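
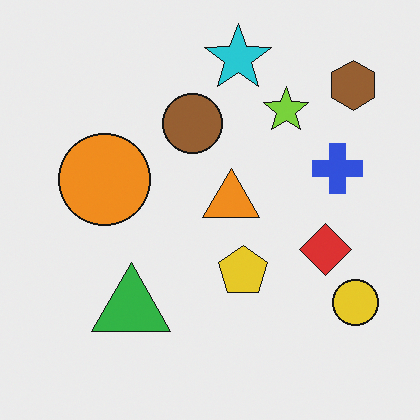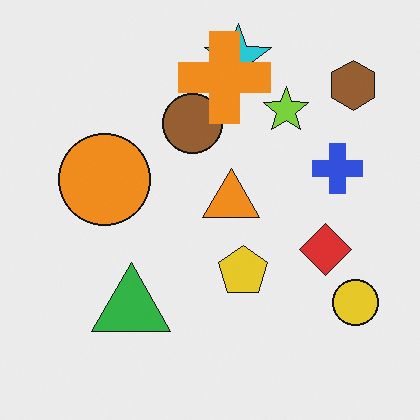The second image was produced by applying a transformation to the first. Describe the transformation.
The image was overlaid with an additional orange cross.

An orange cross appears in the second image that is absent from the first.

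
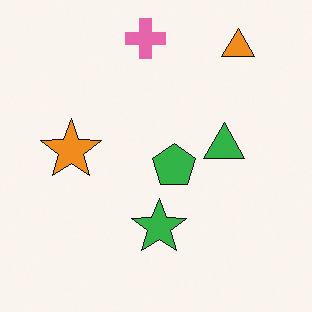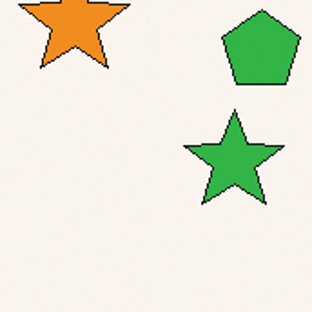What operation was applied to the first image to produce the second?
Cropped to a noticeably smaller region and rescaled.

The visible shapes are larger and the field of view is narrower; shapes near the original edges may be partly or wholly outside the frame — a crop-and-rescale.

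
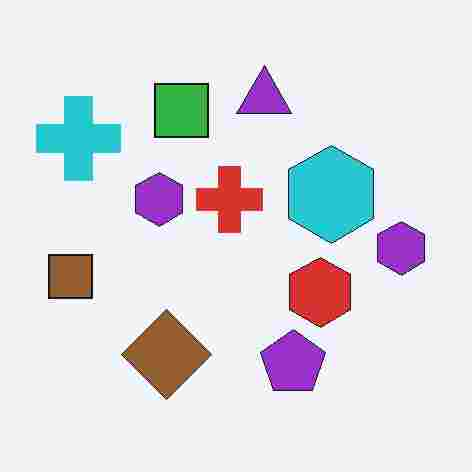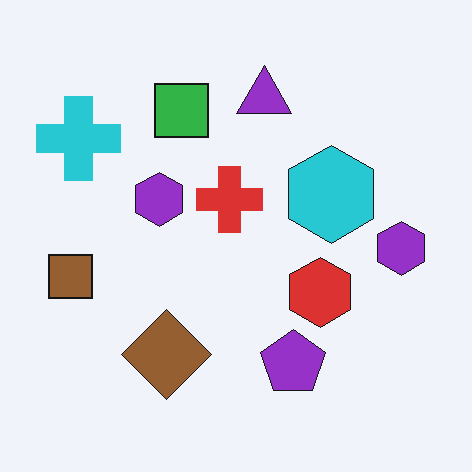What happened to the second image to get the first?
Degraded with heavy JPEG compression.

Blocky 8×8 compression artifacts appear around shape edges and the flat background shows ringing — characteristic JPEG degradation.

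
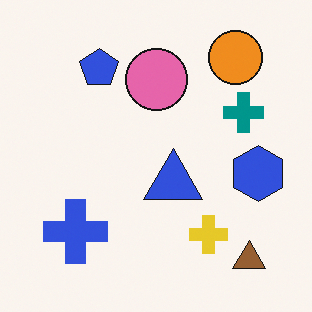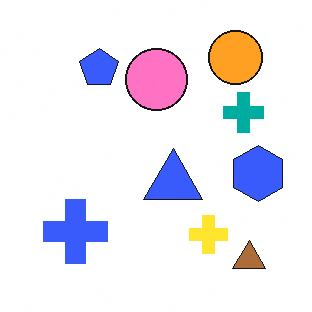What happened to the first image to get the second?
The transformation is: brightened a little.

Every pixel — background and shapes alike — is uniformly brightened.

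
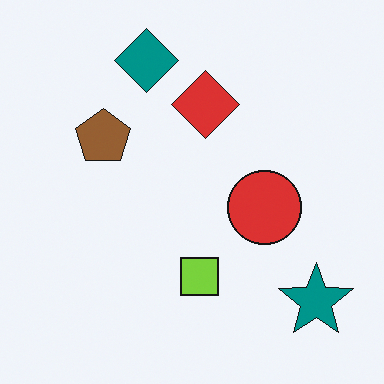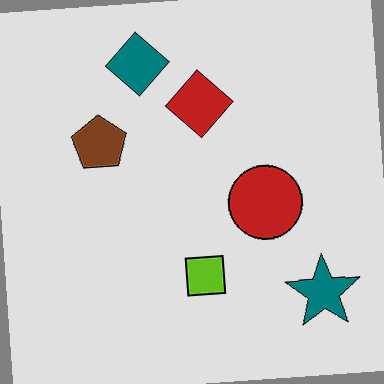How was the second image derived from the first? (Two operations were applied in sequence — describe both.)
The second image is the first rotated counter-clockwise by a slight angle, then posterized to a reduced palette.

Every shape is tilted by the same angle and the image corners show triangular fill wedges — a whole-image rotation by a non-right angle. Each flat color has snapped to a coarser quantized level — most visibly, the near-white background has dropped to a flat grey.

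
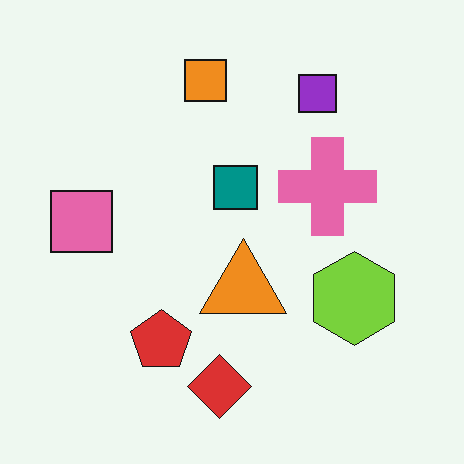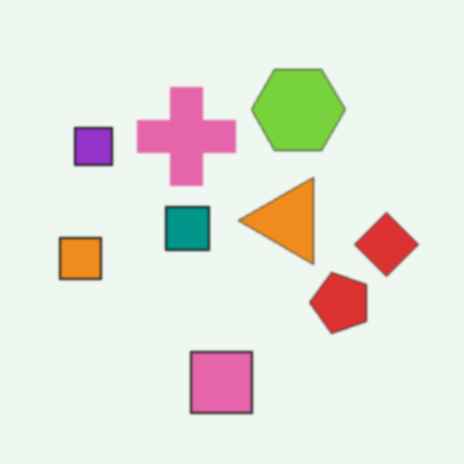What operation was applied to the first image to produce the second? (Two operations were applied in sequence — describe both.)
The transformation is: slightly softened, then rotated 90° counter-clockwise.

Shape edges and outlines are uniformly softened across the whole image. The purple square sits in the top-right of the first image and the top-left of the second — consistent with a whole-image 90° counter-clockwise rotation.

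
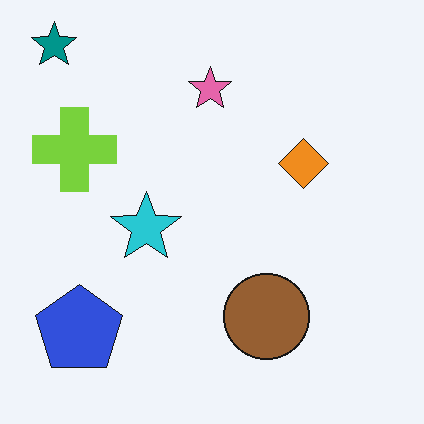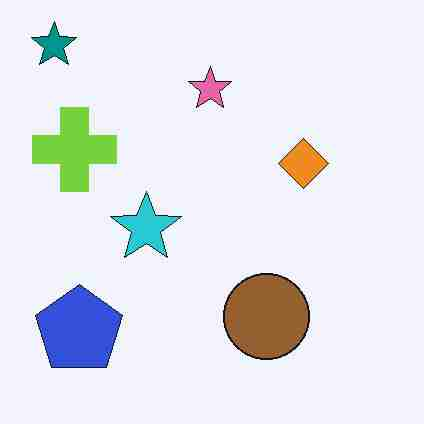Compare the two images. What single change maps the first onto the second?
The second image is the first heavily JPEG-compressed with obvious blocking artifacts.

Blocky 8×8 compression artifacts appear around shape edges and the flat background shows ringing — characteristic JPEG degradation.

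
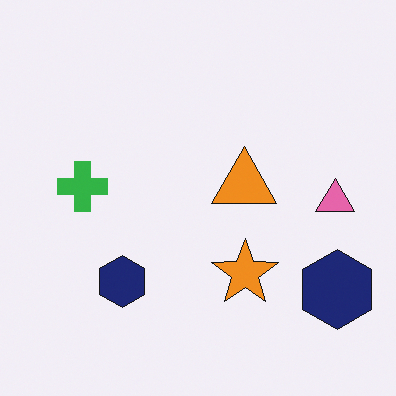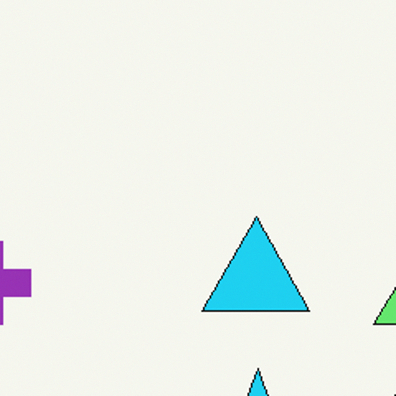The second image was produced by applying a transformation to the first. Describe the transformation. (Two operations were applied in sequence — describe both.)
The transformation is: cropped to a noticeably smaller region and rescaled, then hue-shifted through roughly half the color wheel.

The visible shapes are larger and the field of view is narrower; shapes near the original edges may be partly or wholly outside the frame — a crop-and-rescale. Every shape's color has rotated by the same amount around the hue wheel — a uniform hue shift.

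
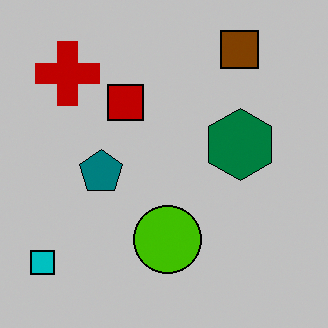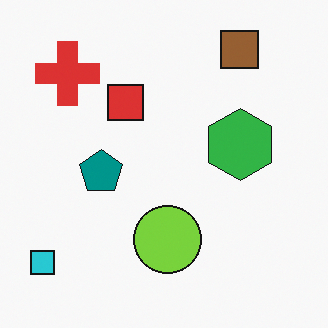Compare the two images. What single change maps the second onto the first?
Heavily posterized to just a handful of flat colors.

Each flat color has snapped to a coarser quantized level — most visibly, the near-white background has dropped to a flat grey.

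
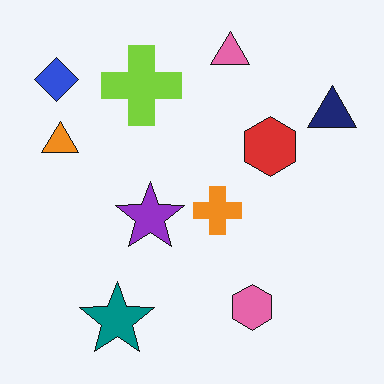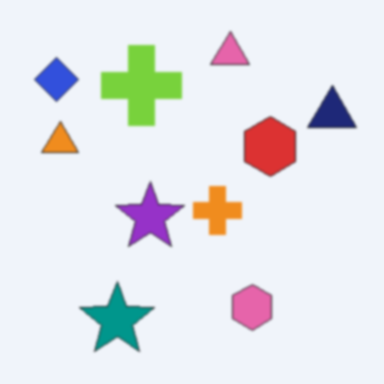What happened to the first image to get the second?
The transformation is: lightly blurred.

Shape edges and outlines are uniformly softened across the whole image.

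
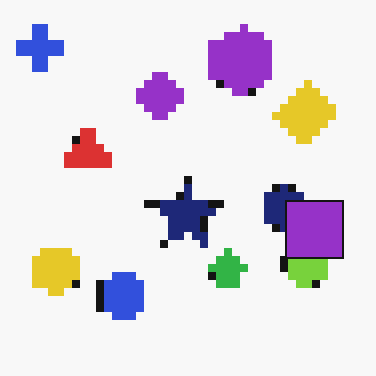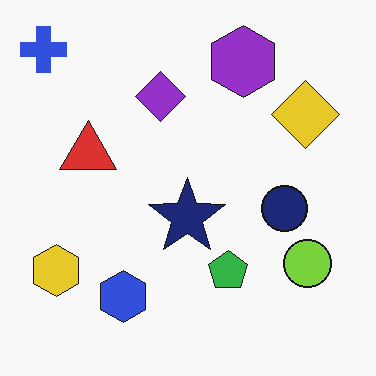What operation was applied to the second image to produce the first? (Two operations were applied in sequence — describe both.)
This is the original image pixelated into visible square blocks, then overlaid with an additional purple square.

Shapes are reduced to large square blocks; fine edges and outlines are lost — a downscale-then-upscale (mosaic) effect. A purple square appears in the first image that is absent from the second.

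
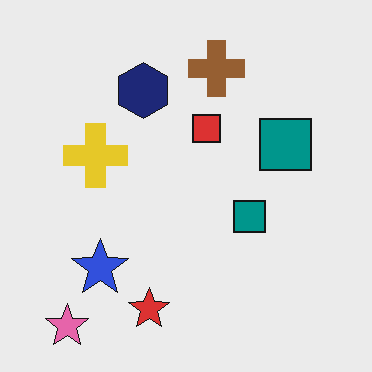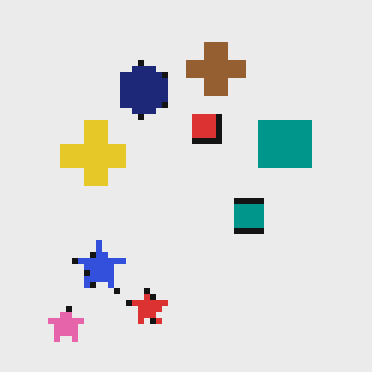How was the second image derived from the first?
The transformation is: moderately pixelated.

Shapes are reduced to large square blocks; fine edges and outlines are lost — a downscale-then-upscale (mosaic) effect.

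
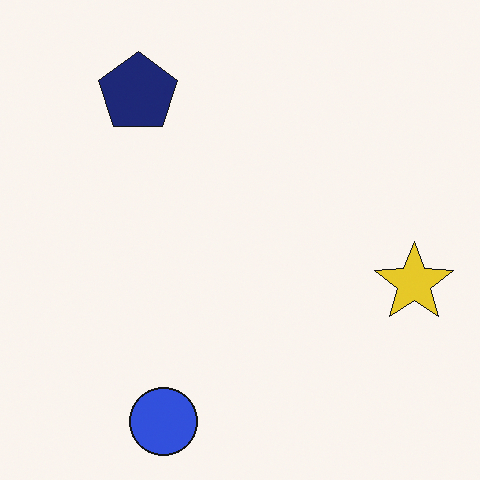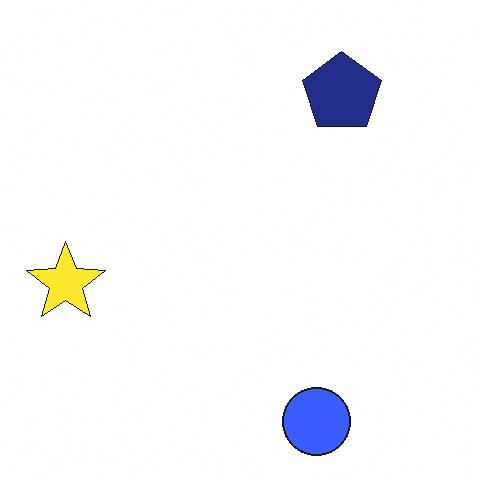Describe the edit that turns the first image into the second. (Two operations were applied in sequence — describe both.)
It was flipped horizontally (left ↔ right), then brightened a little.

The yellow star is in the right of the first image and the left of the second — shapes on opposite sides of the vertical midline have swapped in a mirror flip. Every pixel — background and shapes alike — is uniformly brightened.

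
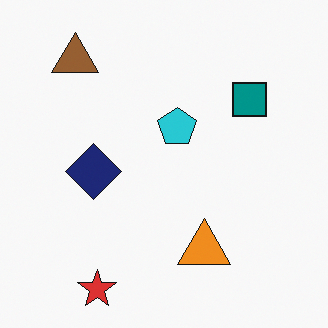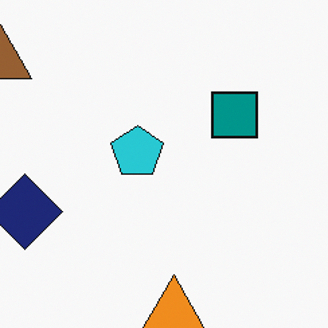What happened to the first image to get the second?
It was cropped to a modestly smaller region and rescaled.

The visible shapes are larger and the field of view is narrower; shapes near the original edges may be partly or wholly outside the frame — a crop-and-rescale.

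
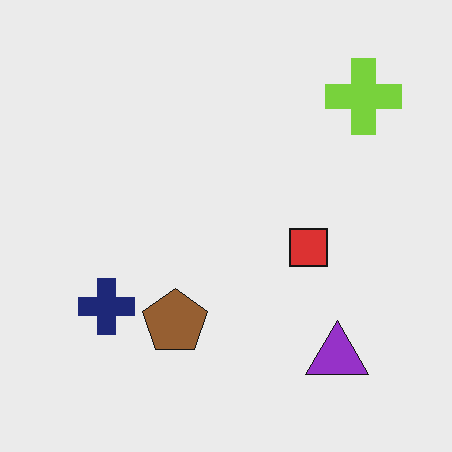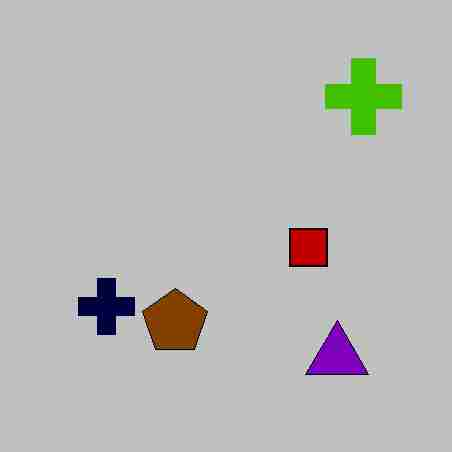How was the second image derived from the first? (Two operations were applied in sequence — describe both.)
The image was heavily posterized to just a handful of flat colors, then degraded with heavy JPEG compression.

Each flat color has snapped to a coarser quantized level — most visibly, the near-white background has dropped to a flat grey. Blocky 8×8 compression artifacts appear around shape edges and the flat background shows ringing — characteristic JPEG degradation.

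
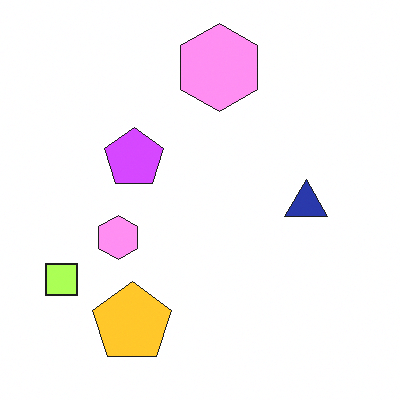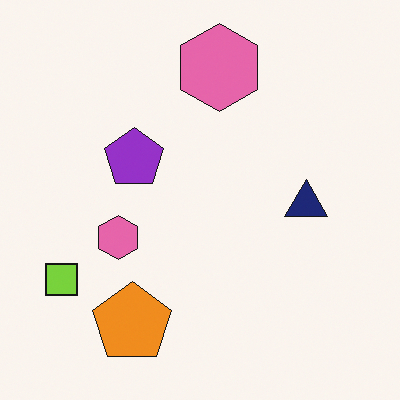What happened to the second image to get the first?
Noticeably brightened.

Every pixel — background and shapes alike — is uniformly brightened.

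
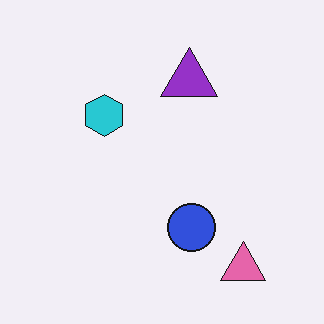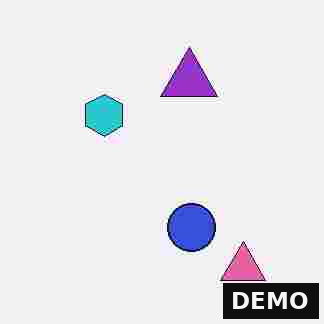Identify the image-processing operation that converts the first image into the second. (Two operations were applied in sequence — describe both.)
It was degraded with heavy JPEG compression, then watermarked with the text "DEMO" in the lower-right corner.

Blocky 8×8 compression artifacts appear around shape edges and the flat background shows ringing — characteristic JPEG degradation. A dark label reading "DEMO" appears in the lower-right corner.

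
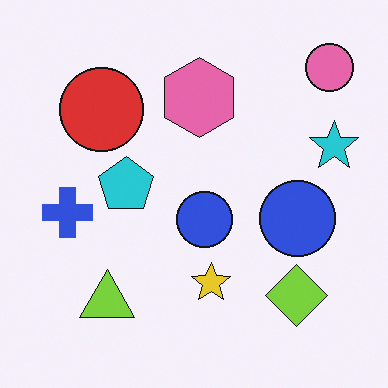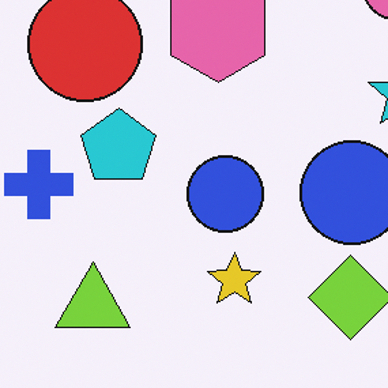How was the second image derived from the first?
It was cropped slightly and scaled back up.

The visible shapes are larger and the field of view is narrower; shapes near the original edges may be partly or wholly outside the frame — a crop-and-rescale.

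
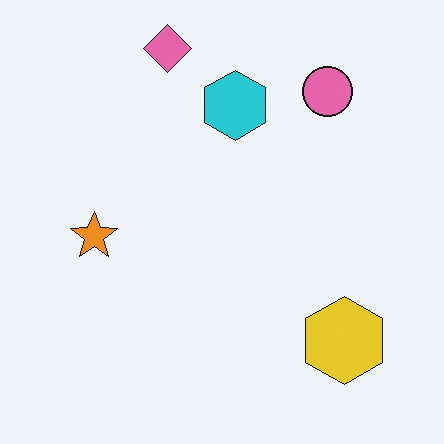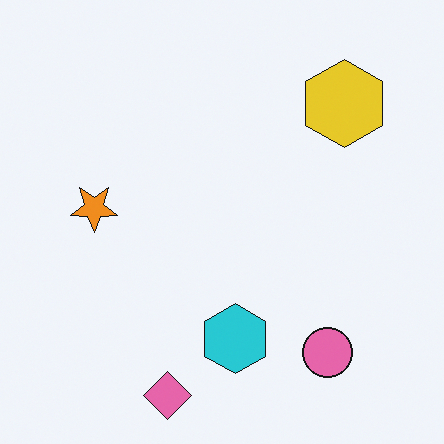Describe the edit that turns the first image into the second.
This is the original image flipped vertically (top ↔ bottom).

The pink diamond is in the top of the first image and the bottom of the second — shapes on opposite sides of the horizontal midline have swapped in a mirror flip.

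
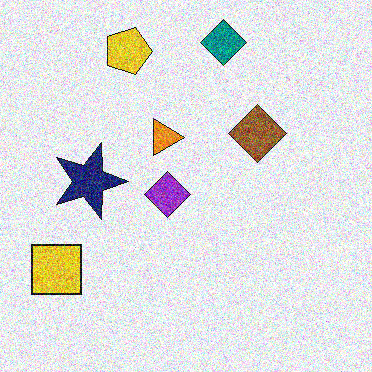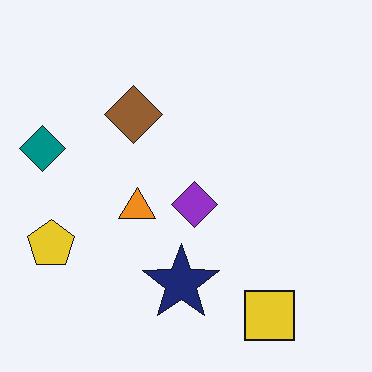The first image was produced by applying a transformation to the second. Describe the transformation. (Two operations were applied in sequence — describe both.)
It was rotated 90° clockwise, then degraded with strong gaussian noise.

The yellow square sits in the bottom-right of the second image and the bottom-left of the first — consistent with a whole-image 90° clockwise rotation. Random speckle covers the whole image, including the flat background.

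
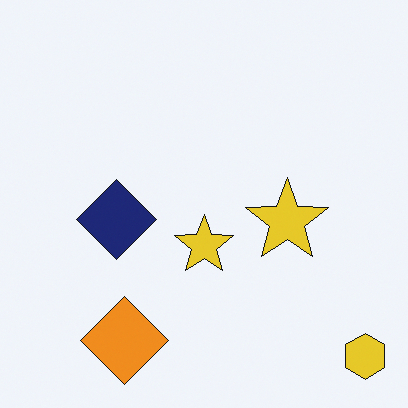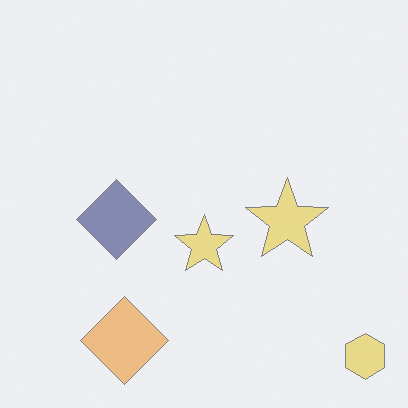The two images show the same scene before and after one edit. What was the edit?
The second image is the first given much lower contrast.

Tones are pushed toward mid-grey across the whole image — a global contrast change.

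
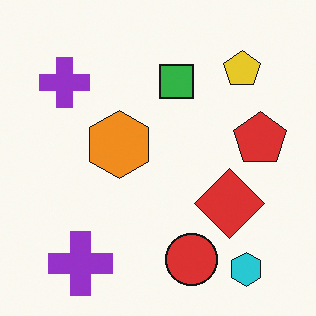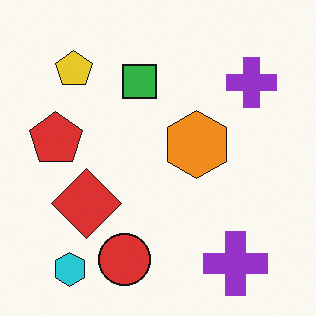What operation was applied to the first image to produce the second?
The second image is the first flipped horizontally (left ↔ right).

The red pentagon is in the right of the first image and the left of the second — shapes on opposite sides of the vertical midline have swapped in a mirror flip.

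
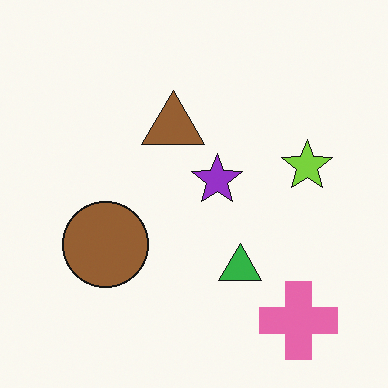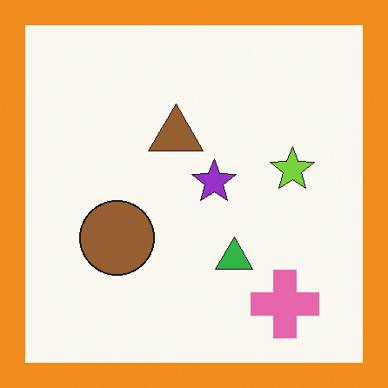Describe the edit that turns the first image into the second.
Framed with a orange border.

A solid orange frame runs around the edge of the second image, with the content slightly shrunk inside it.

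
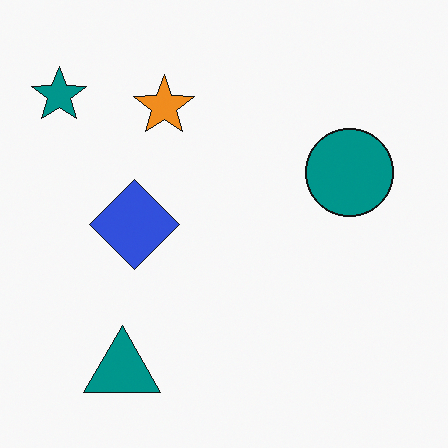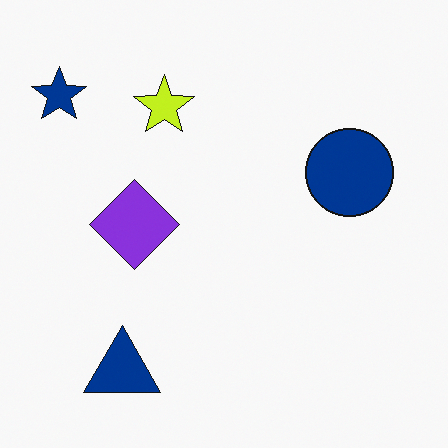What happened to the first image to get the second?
It was hue-shifted by a small amount.

Every shape's color has rotated by the same amount around the hue wheel — a uniform hue shift.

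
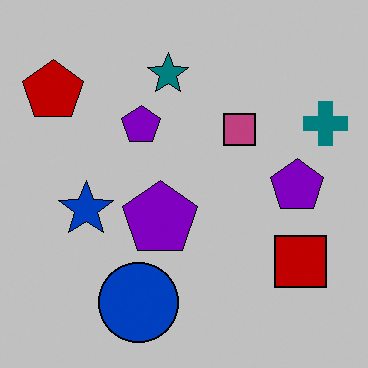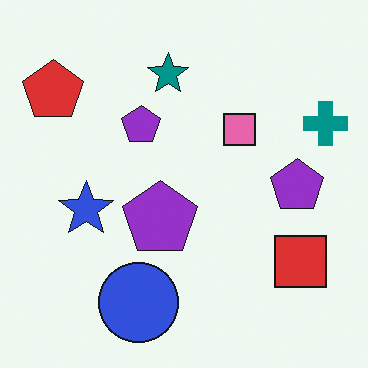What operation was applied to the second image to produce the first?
The transformation is: heavily posterized to just a handful of flat colors.

Each flat color has snapped to a coarser quantized level — most visibly, the near-white background has dropped to a flat grey.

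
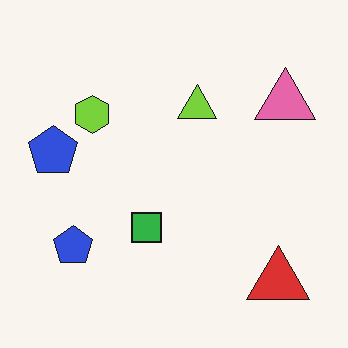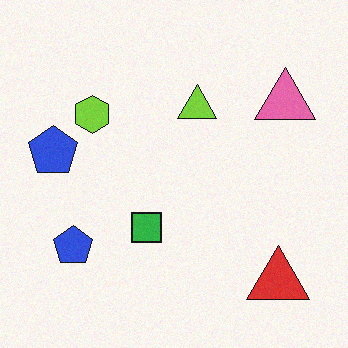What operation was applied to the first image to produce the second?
Degraded with light additive noise.

Random speckle covers the whole image, including the flat background.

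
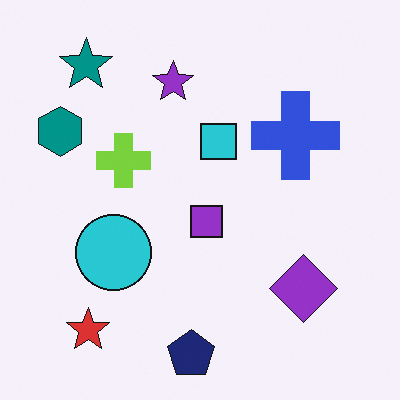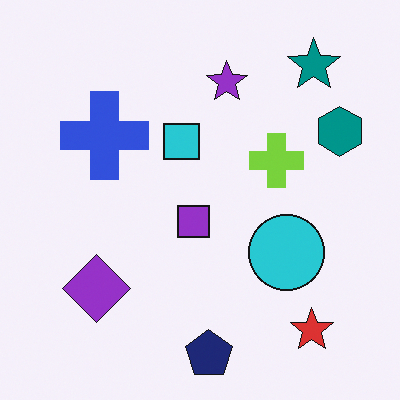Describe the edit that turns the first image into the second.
The image was flipped horizontally (left ↔ right).

The teal hexagon is in the top-left of the first image and the top-right of the second — shapes on opposite sides of the vertical midline have swapped in a mirror flip.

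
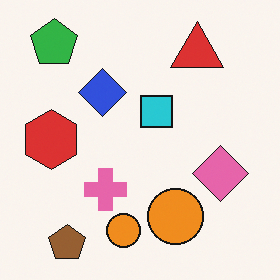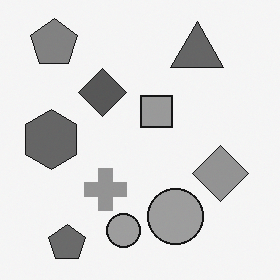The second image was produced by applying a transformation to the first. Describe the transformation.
The second image is the first converted to grayscale.

All color is removed — every shape is now a shade of grey.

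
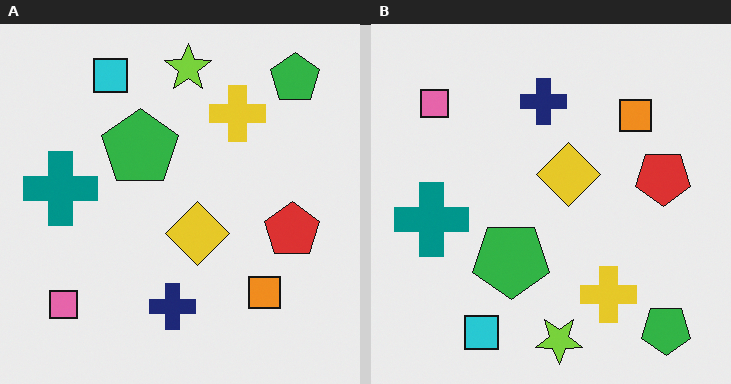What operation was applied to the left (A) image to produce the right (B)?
It was flipped vertically (top ↔ bottom).

The lime star is in the top of the left (A) image and the bottom of the right (B) — shapes on opposite sides of the horizontal midline have swapped in a mirror flip.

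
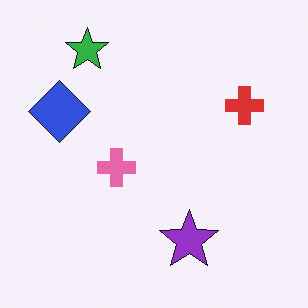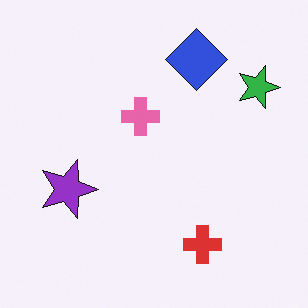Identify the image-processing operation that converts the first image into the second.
Rotated 90° clockwise.

The green star sits in the top-left of the first image and the top-right of the second — consistent with a whole-image 90° clockwise rotation.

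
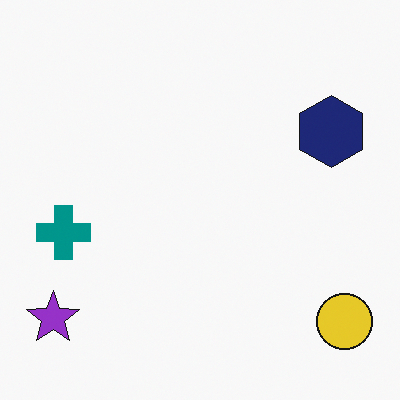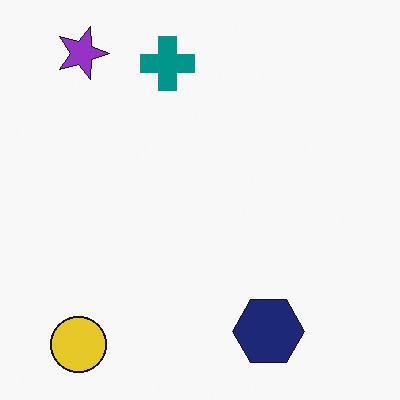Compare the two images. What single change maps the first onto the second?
It was rotated 90° clockwise.

The purple star sits in the bottom-left of the first image and the top-left of the second — consistent with a whole-image 90° clockwise rotation.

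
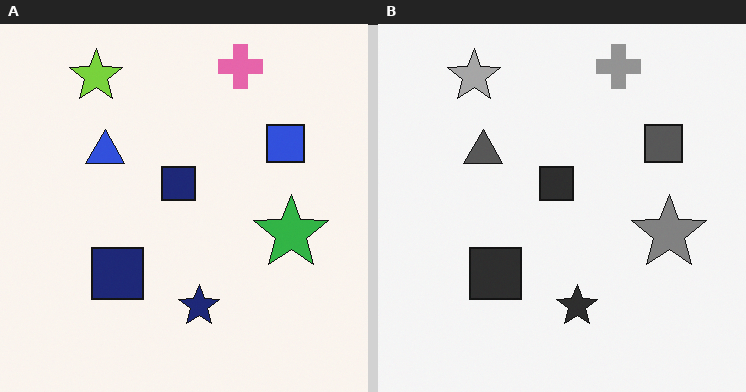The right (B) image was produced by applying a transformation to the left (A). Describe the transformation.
The right (B) image is the left (A) converted to grayscale.

All color is removed — every shape is now a shade of grey.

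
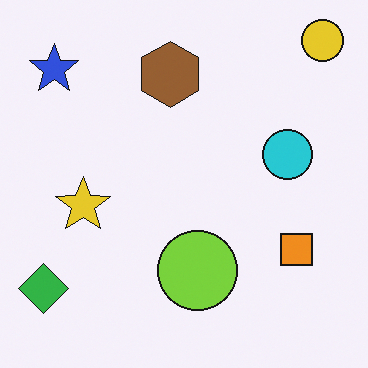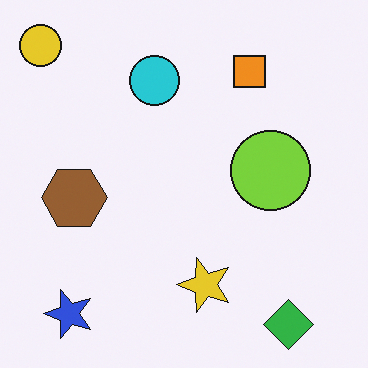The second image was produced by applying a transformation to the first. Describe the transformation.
The second image is the first rotated 90° counter-clockwise.

The yellow circle sits in the top-right of the first image and the top-left of the second — consistent with a whole-image 90° counter-clockwise rotation.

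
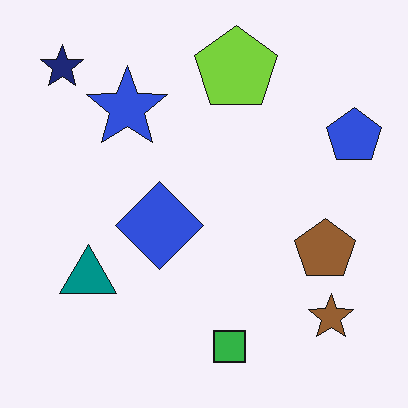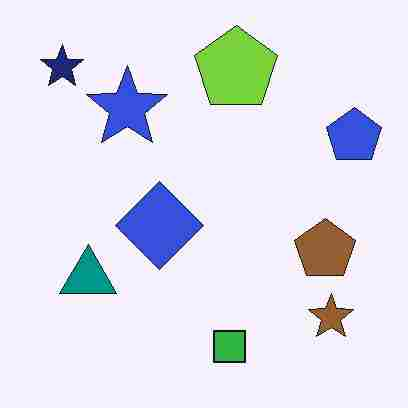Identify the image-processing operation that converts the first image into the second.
The second image is the first degraded with heavy JPEG compression.

Blocky 8×8 compression artifacts appear around shape edges and the flat background shows ringing — characteristic JPEG degradation.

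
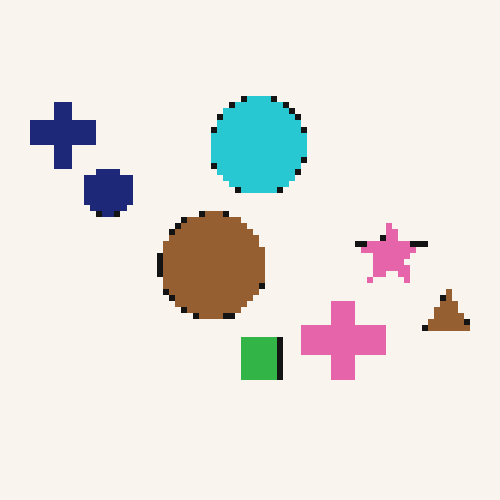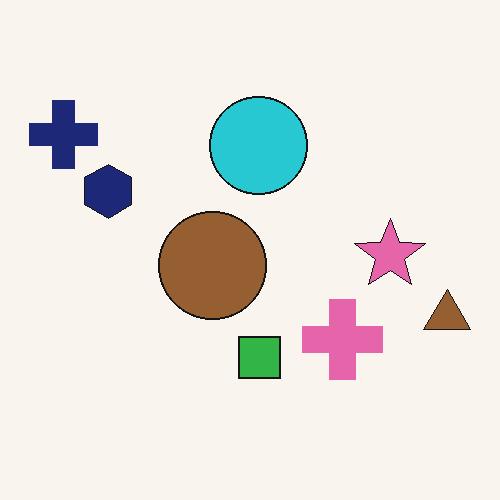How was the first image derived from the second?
The transformation is: pixelated into visible square blocks.

Shapes are reduced to large square blocks; fine edges and outlines are lost — a downscale-then-upscale (mosaic) effect.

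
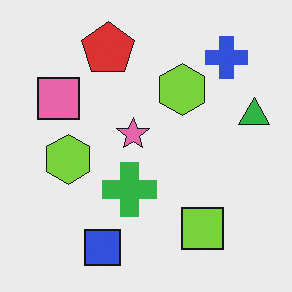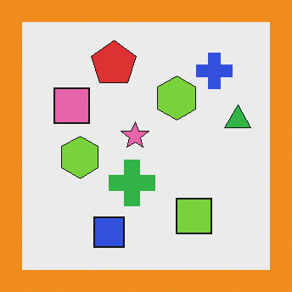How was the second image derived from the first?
The second image is the first framed with a orange border.

A solid orange frame runs around the edge of the second image, with the content slightly shrunk inside it.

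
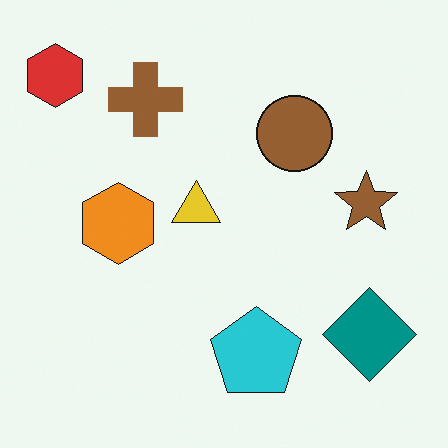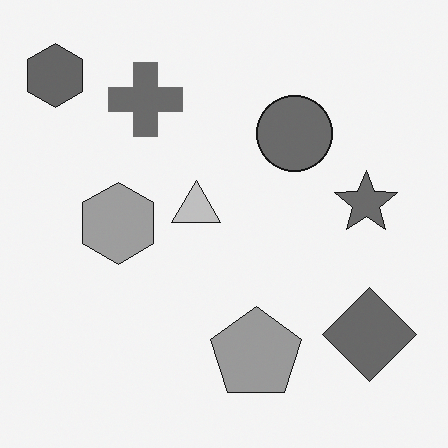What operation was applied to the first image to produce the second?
This is the original image converted to grayscale.

All color is removed — every shape is now a shade of grey.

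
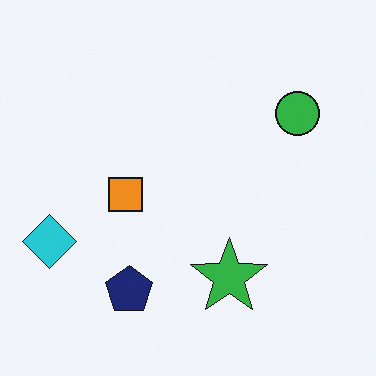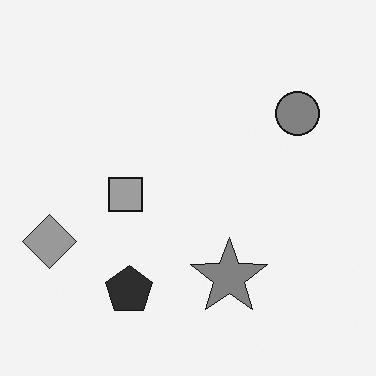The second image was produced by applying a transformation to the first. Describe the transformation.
This is the original image converted to grayscale.

All color is removed — every shape is now a shade of grey.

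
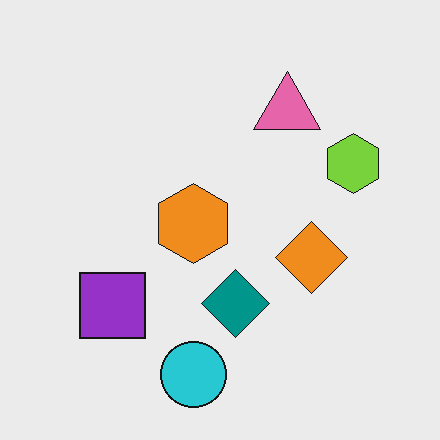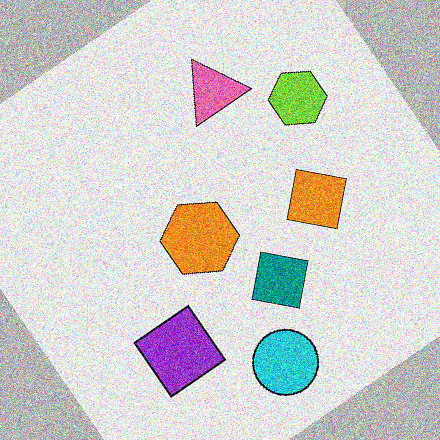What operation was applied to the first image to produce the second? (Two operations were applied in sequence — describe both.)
The image was rotated counter-clockwise by a large amount — several tens of degrees, then degraded with a thick layer of grain.

Every shape is tilted by the same angle and the image corners show triangular fill wedges — a whole-image rotation by a non-right angle. Random speckle covers the whole image, including the flat background.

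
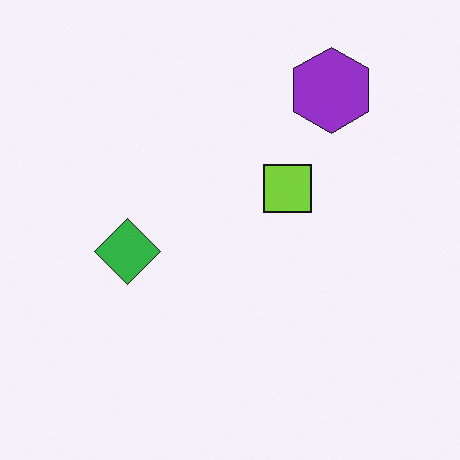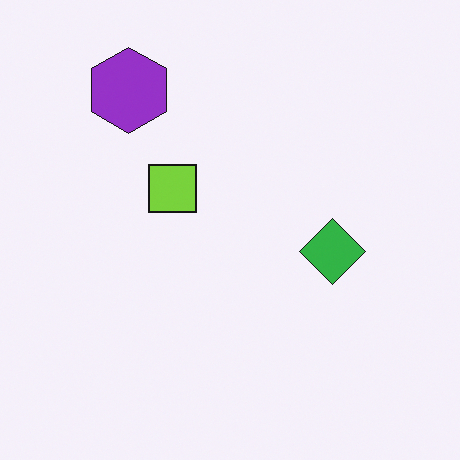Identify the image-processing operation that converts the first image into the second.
This is the original image flipped horizontally (left ↔ right).

The green diamond is in the left of the first image and the right of the second — shapes on opposite sides of the vertical midline have swapped in a mirror flip.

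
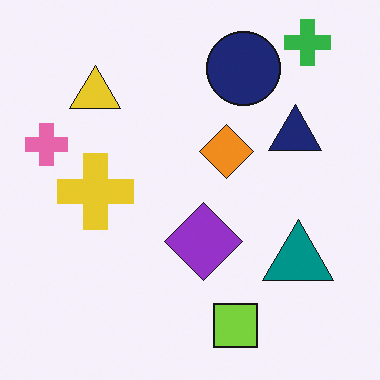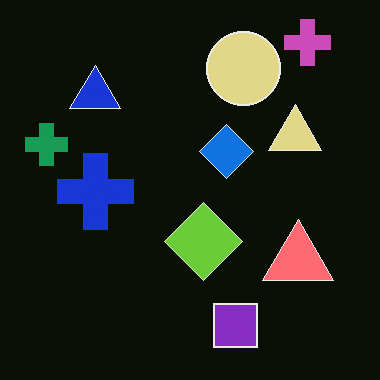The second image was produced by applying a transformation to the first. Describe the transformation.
The second image is the first color-inverted (negative).

The light background has become dark and every shape's color is its complement — a photographic negative.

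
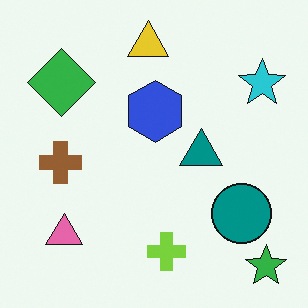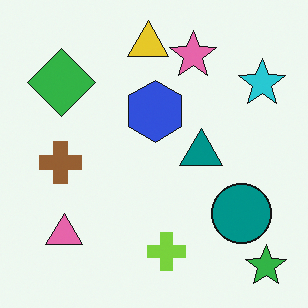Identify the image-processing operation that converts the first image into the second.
The transformation is: overlaid with an additional pink star.

A pink star appears in the second image that is absent from the first.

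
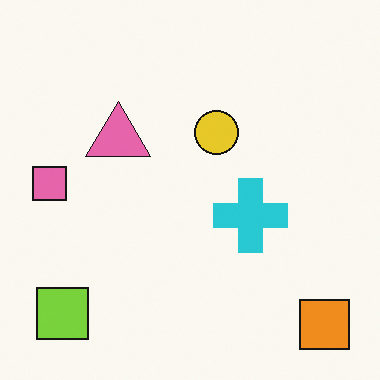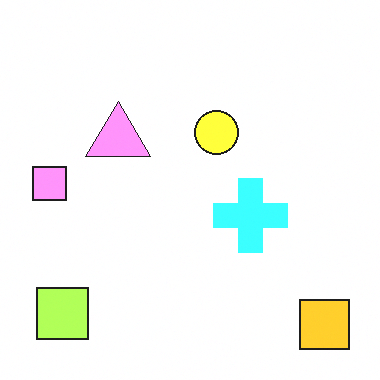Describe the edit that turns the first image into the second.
The second image is the first substantially brightened.

Every pixel — background and shapes alike — is uniformly brightened.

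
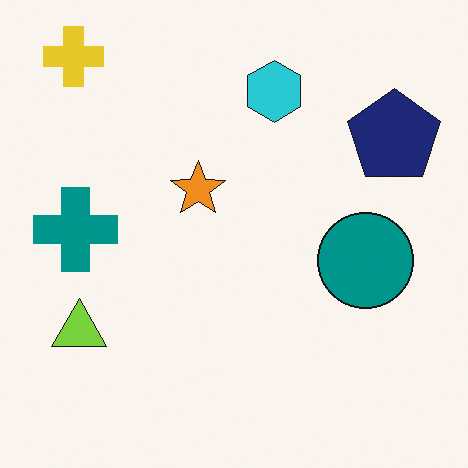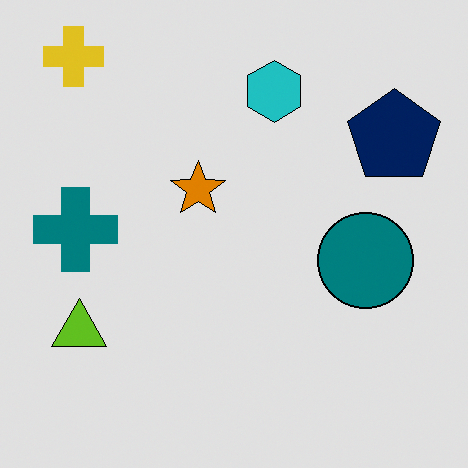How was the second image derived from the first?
This is the original image moderately posterized.

Each flat color has snapped to a coarser quantized level — most visibly, the near-white background has dropped to a flat grey.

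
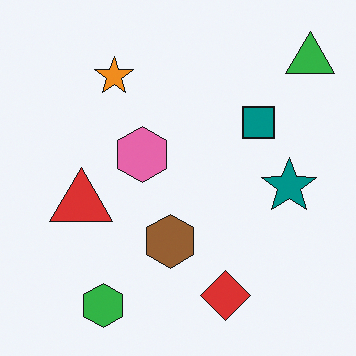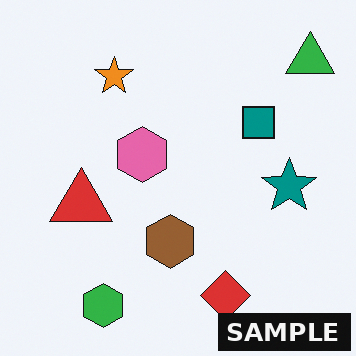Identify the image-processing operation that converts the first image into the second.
The transformation is: watermarked with the text "SAMPLE" in the lower-right corner.

A dark label reading "SAMPLE" appears in the lower-right corner.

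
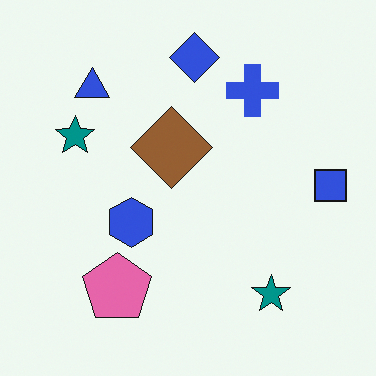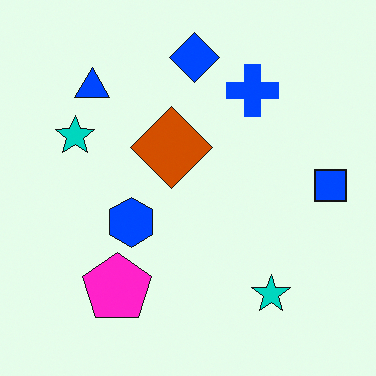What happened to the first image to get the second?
The image was heavily oversaturated.

All colors are more vivid — a global saturation change.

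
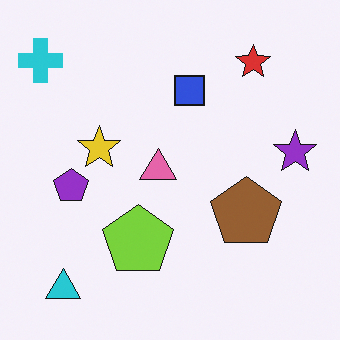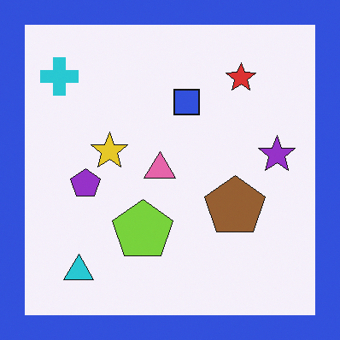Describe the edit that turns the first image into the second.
The image was framed with a blue border.

A solid blue frame runs around the edge of the second image, with the content slightly shrunk inside it.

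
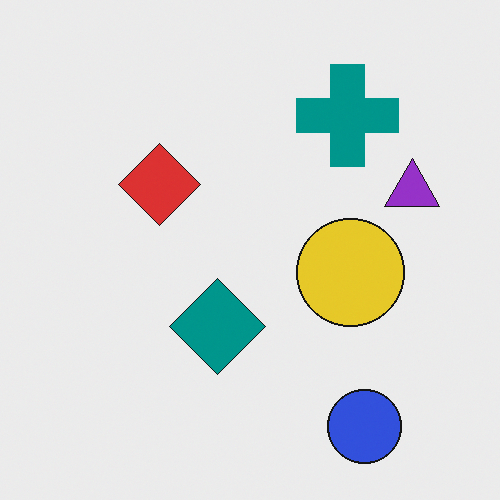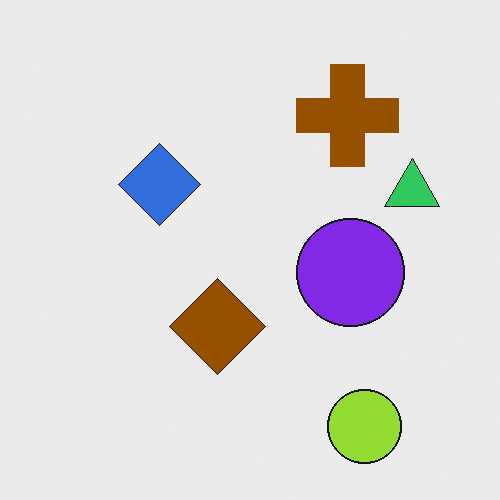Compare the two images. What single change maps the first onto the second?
This is the original image hue-shifted by a large amount.

Every shape's color has rotated by the same amount around the hue wheel — a uniform hue shift.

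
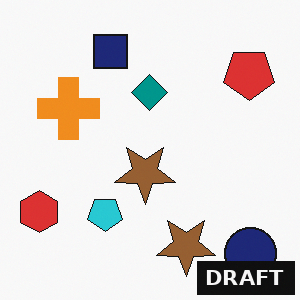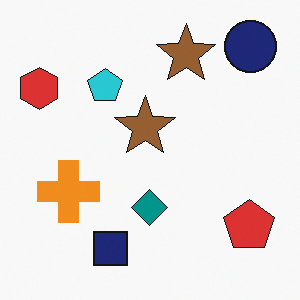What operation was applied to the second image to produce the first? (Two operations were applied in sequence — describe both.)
The transformation is: flipped vertically (top ↔ bottom), then watermarked with the text "DRAFT" in the lower-right corner.

The navy circle is in the top-right of the second image and the bottom-right of the first — shapes on opposite sides of the horizontal midline have swapped in a mirror flip. A dark label reading "DRAFT" appears in the lower-right corner.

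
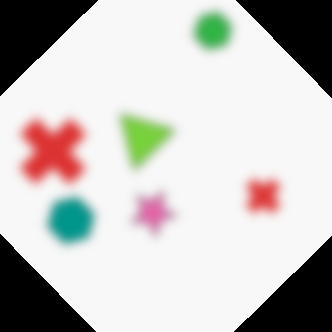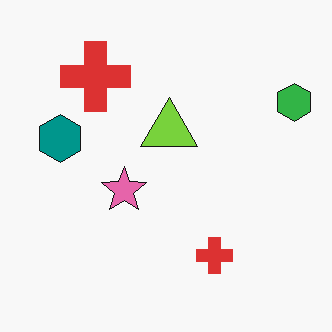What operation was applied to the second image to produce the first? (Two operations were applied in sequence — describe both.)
The first image is the second heavily blurred, then rotated counter-clockwise by a large amount — several tens of degrees.

Shape edges and outlines are uniformly softened across the whole image. Every shape is tilted by the same angle and the image corners show triangular fill wedges — a whole-image rotation by a non-right angle.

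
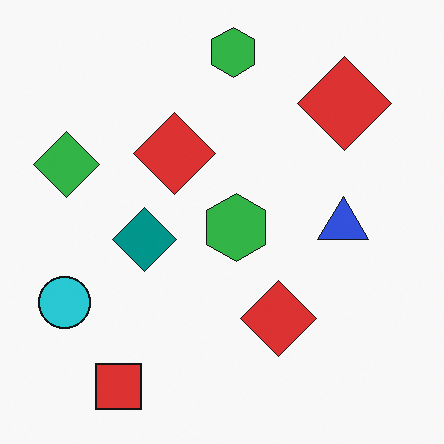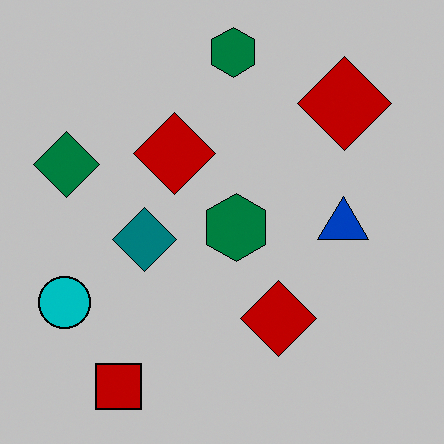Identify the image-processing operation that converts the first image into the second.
The image was aggressively posterized.

Each flat color has snapped to a coarser quantized level — most visibly, the near-white background has dropped to a flat grey.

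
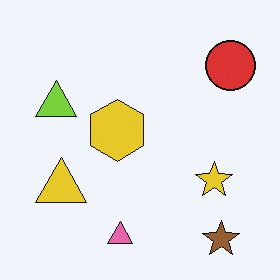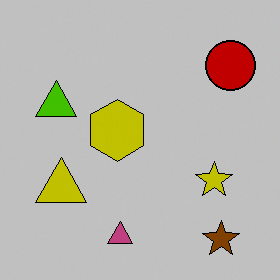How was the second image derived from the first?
The transformation is: heavily posterized to just a handful of flat colors.

Each flat color has snapped to a coarser quantized level — most visibly, the near-white background has dropped to a flat grey.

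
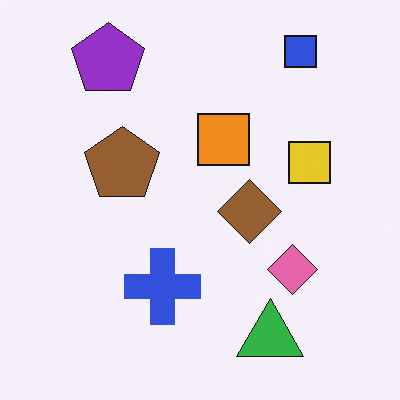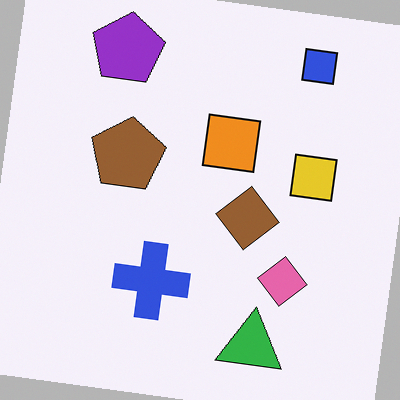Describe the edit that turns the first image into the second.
The image was rotated clockwise by a slight angle.

Every shape is tilted by the same angle and the image corners show triangular fill wedges — a whole-image rotation by a non-right angle.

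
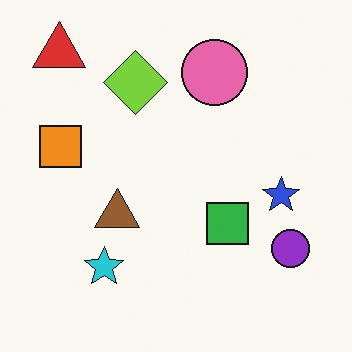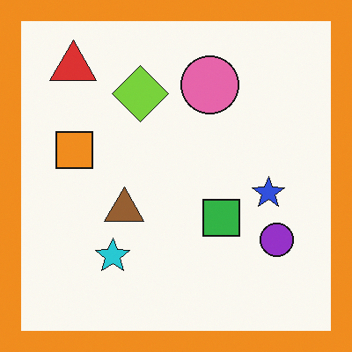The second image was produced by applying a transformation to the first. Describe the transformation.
The transformation is: framed with a orange border.

A solid orange frame runs around the edge of the second image, with the content slightly shrunk inside it.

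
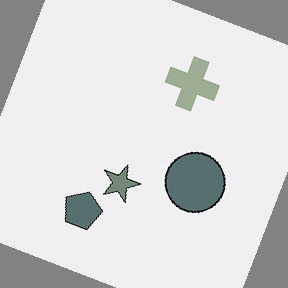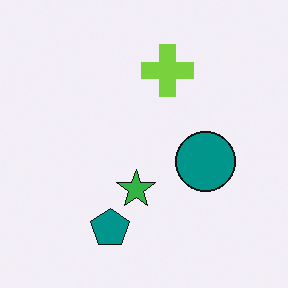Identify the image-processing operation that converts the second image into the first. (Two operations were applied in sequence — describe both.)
This is the original image rotated clockwise by a clearly visible amount, then heavily desaturated.

Every shape is tilted by the same angle and the image corners show triangular fill wedges — a whole-image rotation by a non-right angle. All colors are more muted and greyish — a global saturation change.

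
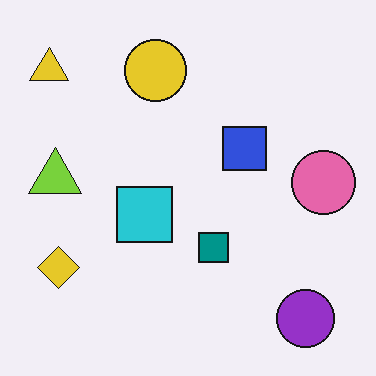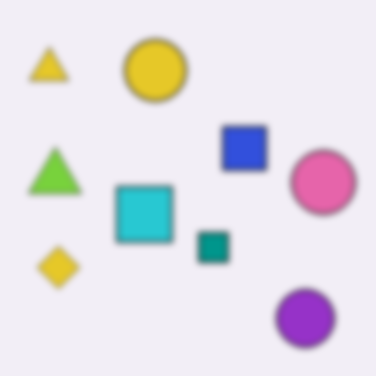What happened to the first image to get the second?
It was noticeably gaussian-blurred.

Shape edges and outlines are uniformly softened across the whole image.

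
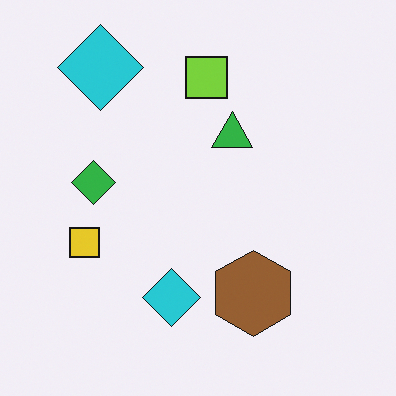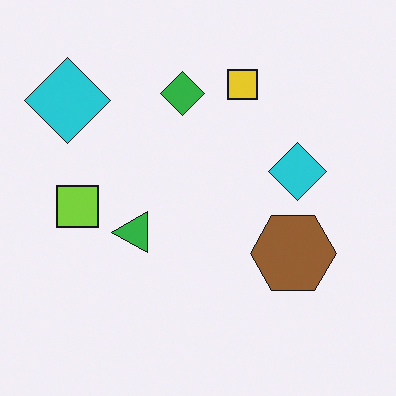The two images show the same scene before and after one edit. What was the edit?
The transformation is: transposed (reflected across the top-left ↔ bottom-right diagonal).

Shapes have swapped their row and column positions — what was in the top-right is now in the bottom-left — a diagonal reflection.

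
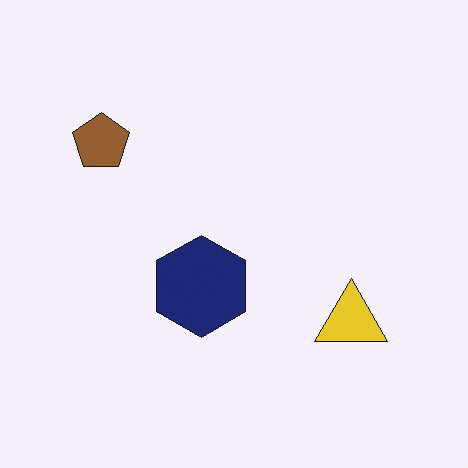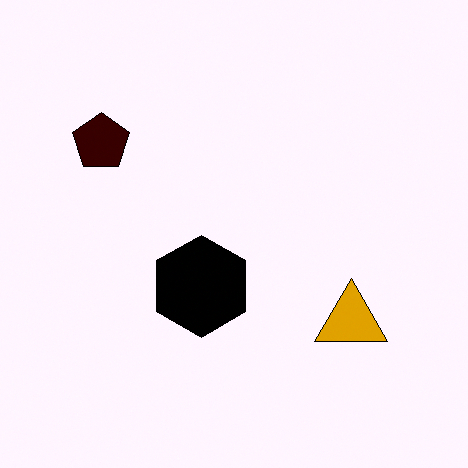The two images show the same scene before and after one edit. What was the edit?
It was boosted in contrast.

Tones are pushed away from mid-grey across the whole image — a global contrast change.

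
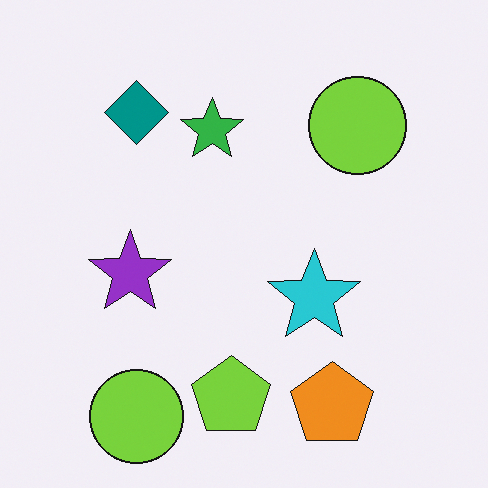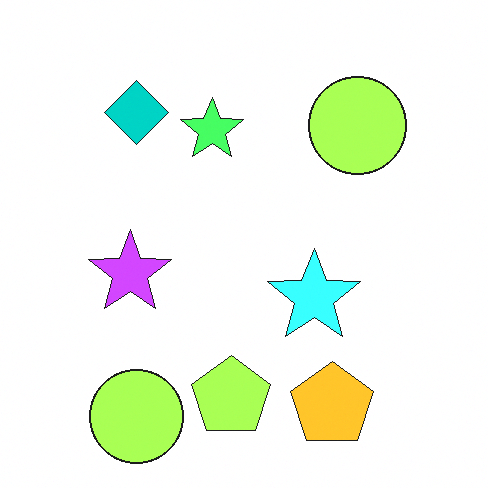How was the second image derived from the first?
The transformation is: substantially brightened.

Every pixel — background and shapes alike — is uniformly brightened.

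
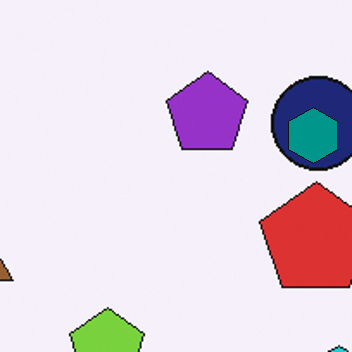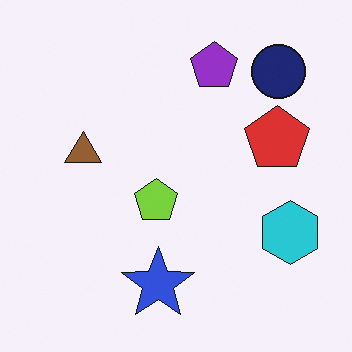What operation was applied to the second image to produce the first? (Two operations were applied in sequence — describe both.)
Cropped tightly and scaled back up, then overlaid with an additional teal hexagon.

The visible shapes are larger and the field of view is narrower; shapes near the original edges may be partly or wholly outside the frame — a crop-and-rescale. A teal hexagon appears in the first image that is absent from the second.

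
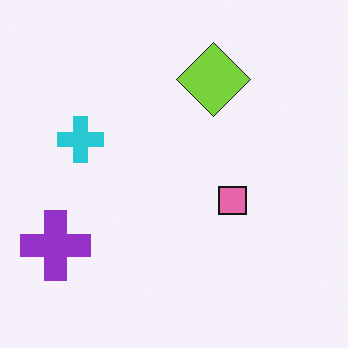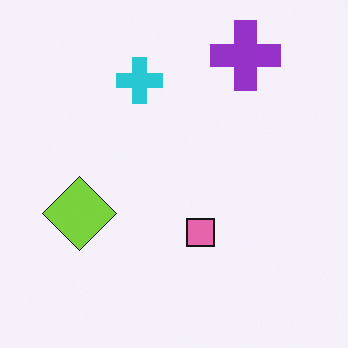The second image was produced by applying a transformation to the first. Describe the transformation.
This is the original image transposed (reflected across the top-left ↔ bottom-right diagonal).

Shapes have swapped their row and column positions — what was in the top-right is now in the bottom-left — a diagonal reflection.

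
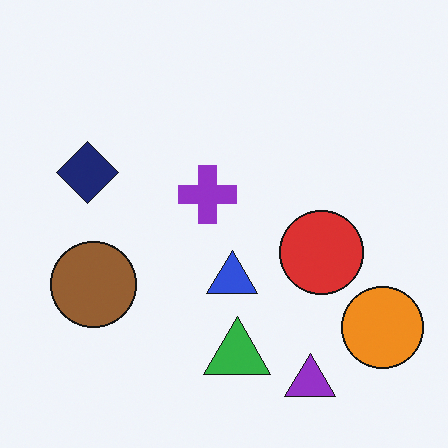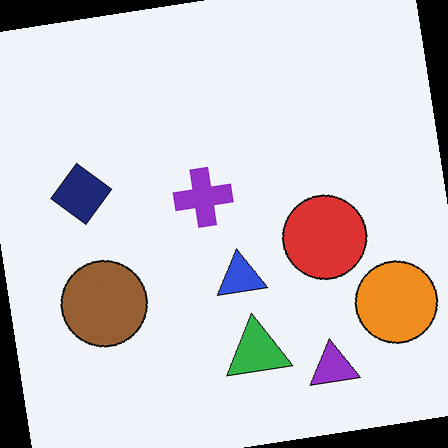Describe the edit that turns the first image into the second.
This is the original image rotated counter-clockwise by a small amount.

Every shape is tilted by the same angle and the image corners show triangular fill wedges — a whole-image rotation by a non-right angle.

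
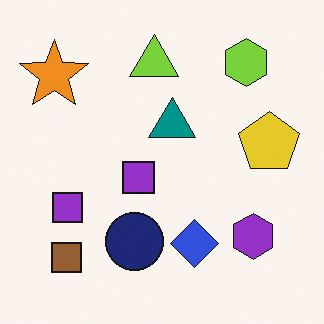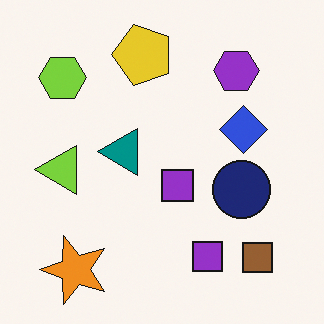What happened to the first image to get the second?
Rotated 90° counter-clockwise.

The orange star sits in the top-left of the first image and the bottom-left of the second — consistent with a whole-image 90° counter-clockwise rotation.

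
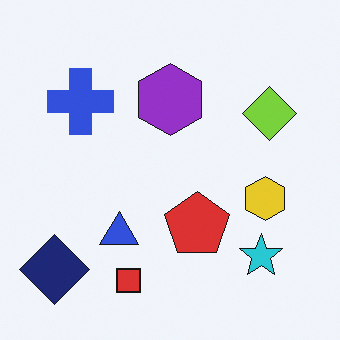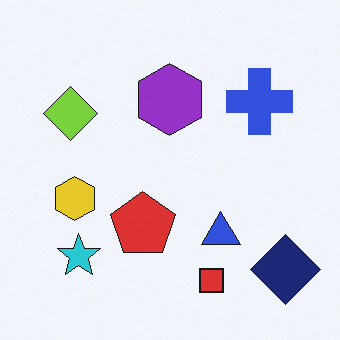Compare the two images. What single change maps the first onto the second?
This is the original image flipped horizontally (left ↔ right).

The navy diamond is in the bottom-left of the first image and the bottom-right of the second — shapes on opposite sides of the vertical midline have swapped in a mirror flip.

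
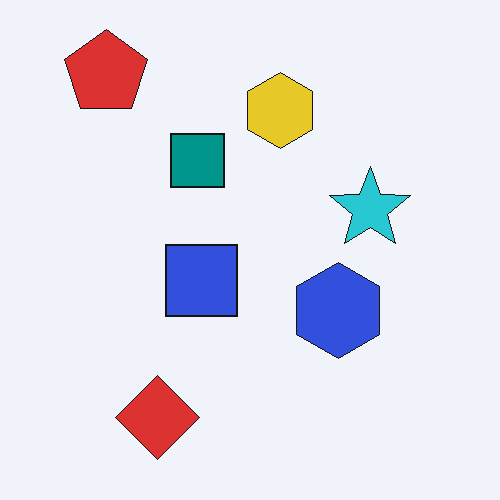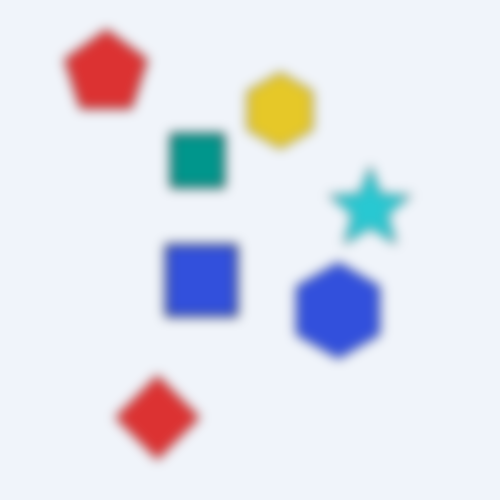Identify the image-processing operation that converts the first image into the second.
The image was heavily blurred.

Shape edges and outlines are uniformly softened across the whole image.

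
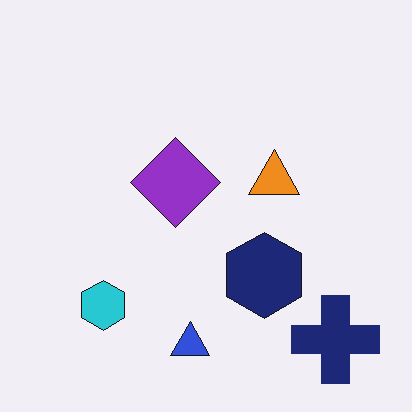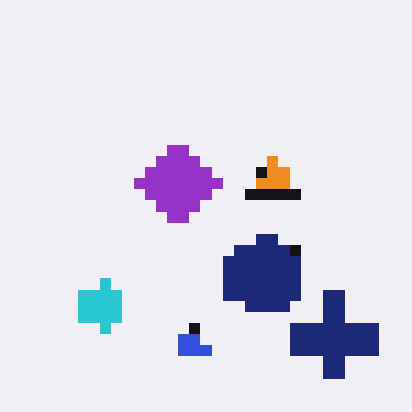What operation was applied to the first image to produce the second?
This is the original image coarsely pixelated.

Shapes are reduced to large square blocks; fine edges and outlines are lost — a downscale-then-upscale (mosaic) effect.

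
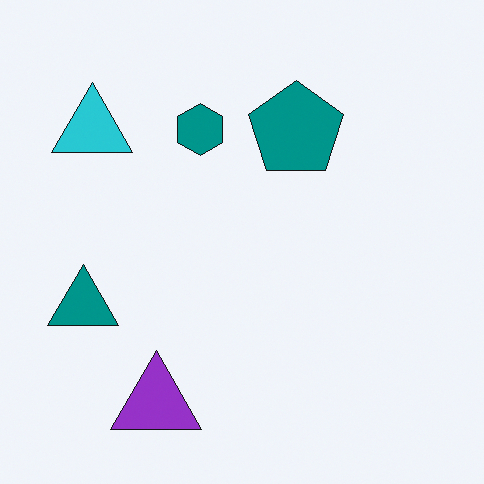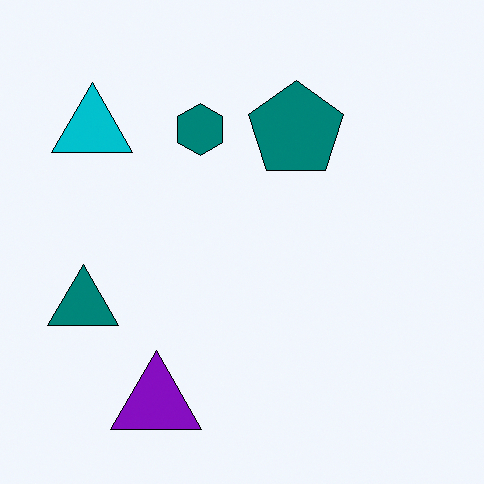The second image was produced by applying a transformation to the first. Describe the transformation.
The transformation is: given slightly increased contrast.

Tones are pushed away from mid-grey across the whole image — a global contrast change.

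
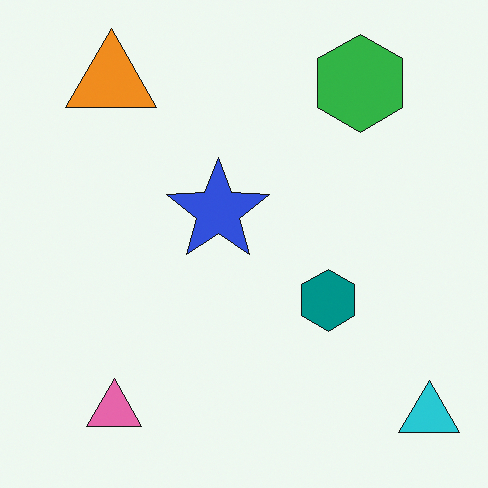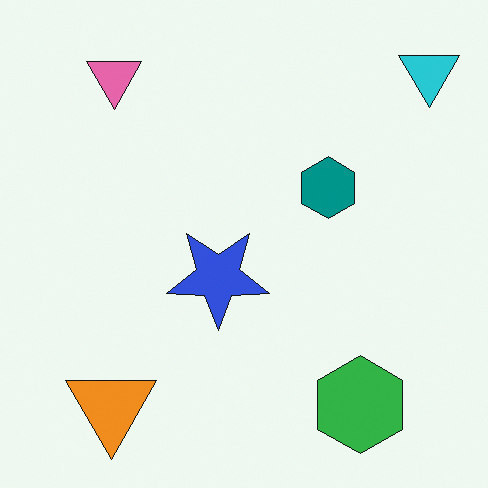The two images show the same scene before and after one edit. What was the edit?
This is the original image flipped vertically (top ↔ bottom).

The cyan triangle is in the bottom-right of the first image and the top-right of the second — shapes on opposite sides of the horizontal midline have swapped in a mirror flip.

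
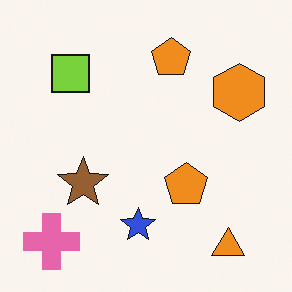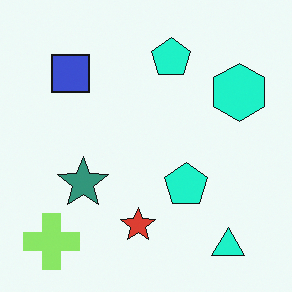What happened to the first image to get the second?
It was hue-shifted by a moderate amount.

Every shape's color has rotated by the same amount around the hue wheel — a uniform hue shift.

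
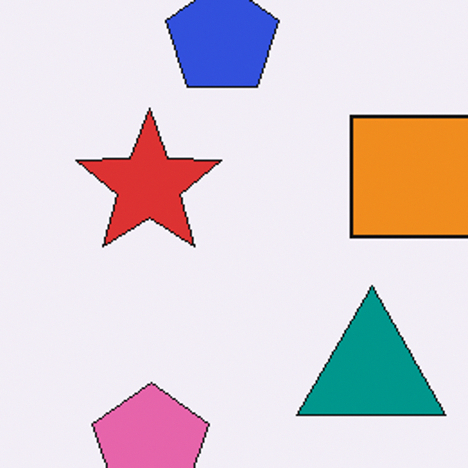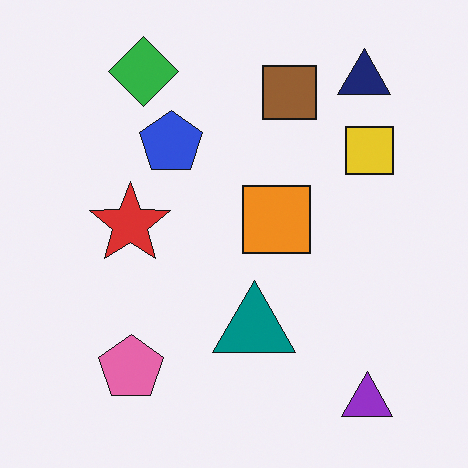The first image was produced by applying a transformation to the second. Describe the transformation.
The image was cropped tightly and scaled back up.

The visible shapes are larger and the field of view is narrower; shapes near the original edges may be partly or wholly outside the frame — a crop-and-rescale.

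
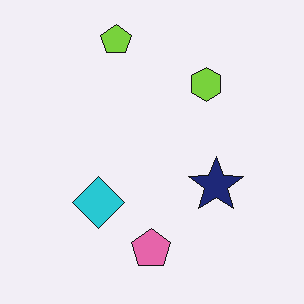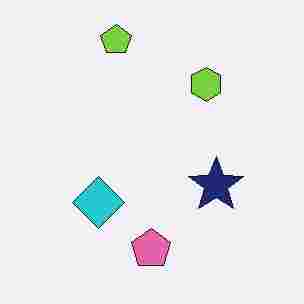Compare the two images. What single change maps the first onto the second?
The transformation is: heavily JPEG-compressed with obvious blocking artifacts.

Blocky 8×8 compression artifacts appear around shape edges and the flat background shows ringing — characteristic JPEG degradation.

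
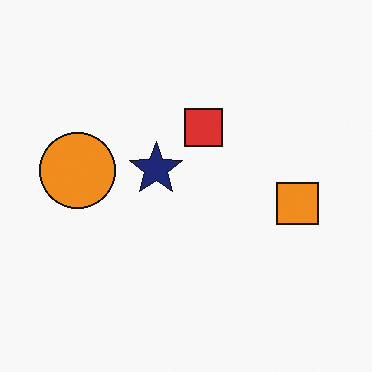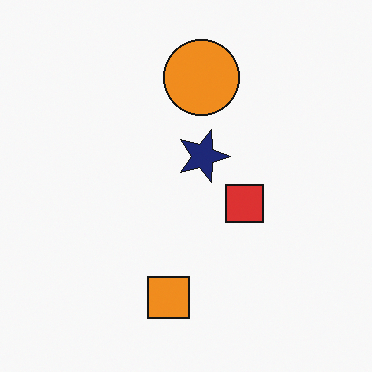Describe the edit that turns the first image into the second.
The transformation is: rotated 90° clockwise.

The orange square sits in the right of the first image and the bottom of the second — consistent with a whole-image 90° clockwise rotation.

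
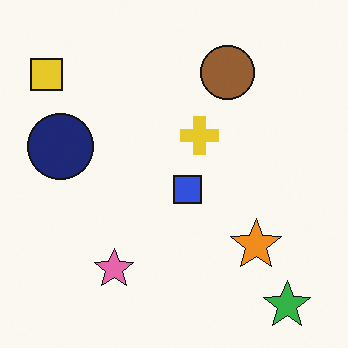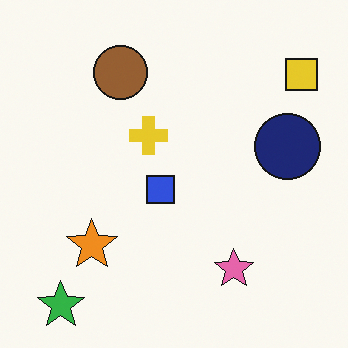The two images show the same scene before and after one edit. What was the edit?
The image was flipped horizontally (left ↔ right).

The yellow square is in the top-left of the first image and the top-right of the second — shapes on opposite sides of the vertical midline have swapped in a mirror flip.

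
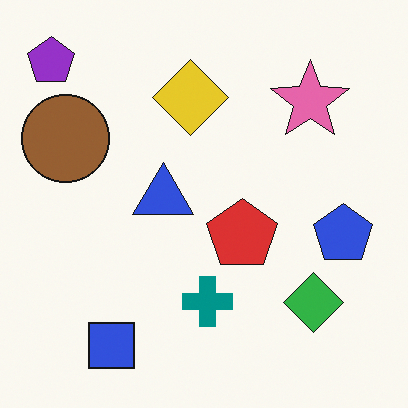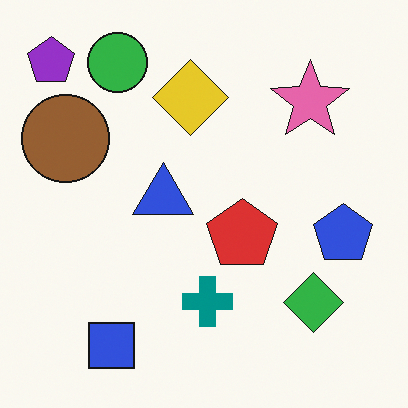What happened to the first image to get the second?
The transformation is: overlaid with an additional green circle.

A green circle appears in the second image that is absent from the first.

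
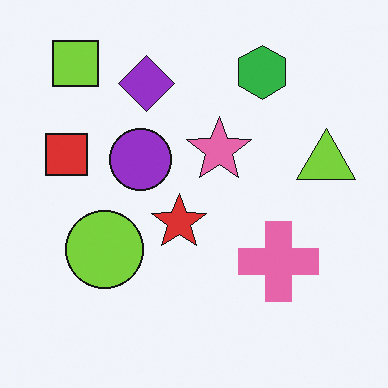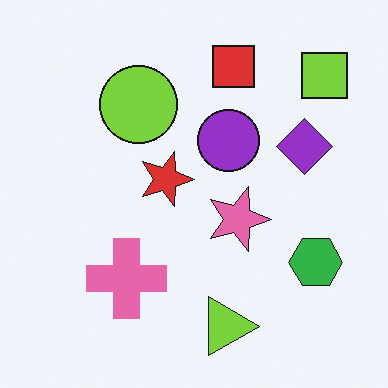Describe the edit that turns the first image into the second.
The image was rotated 90° clockwise.

The lime square sits in the top-left of the first image and the top-right of the second — consistent with a whole-image 90° clockwise rotation.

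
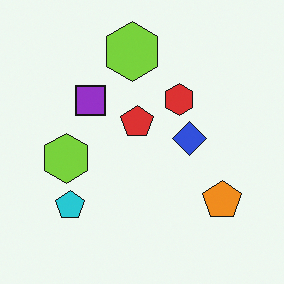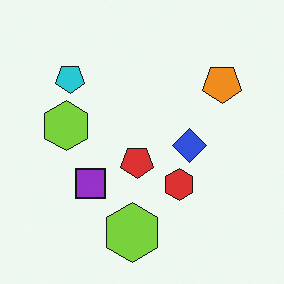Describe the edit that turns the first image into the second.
The transformation is: flipped vertically (top ↔ bottom).

The cyan pentagon is in the bottom-left of the first image and the top-left of the second — shapes on opposite sides of the horizontal midline have swapped in a mirror flip.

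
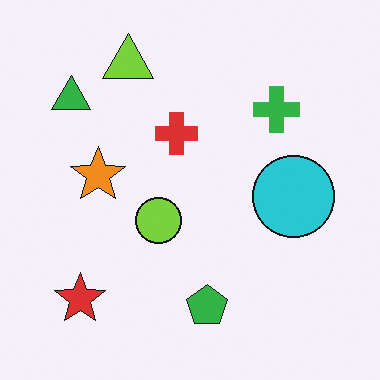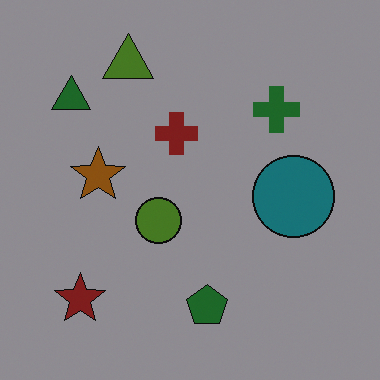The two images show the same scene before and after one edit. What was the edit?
It was noticeably darkened.

Every pixel — background and shapes alike — is uniformly darkened.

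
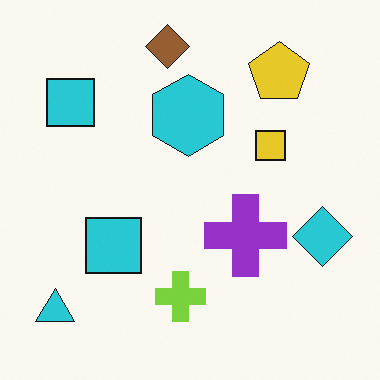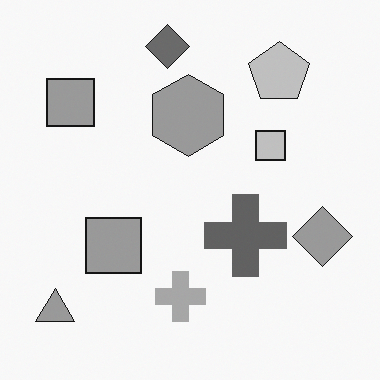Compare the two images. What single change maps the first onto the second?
The transformation is: converted to grayscale.

All color is removed — every shape is now a shade of grey.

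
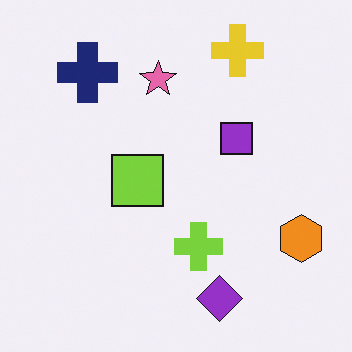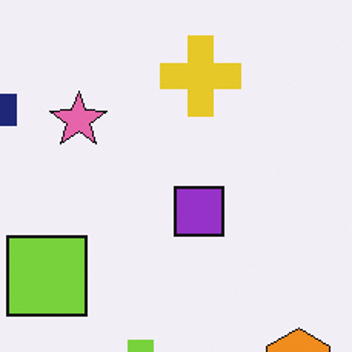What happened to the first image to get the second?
The image was cropped to a modestly smaller region and rescaled.

The visible shapes are larger and the field of view is narrower; shapes near the original edges may be partly or wholly outside the frame — a crop-and-rescale.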